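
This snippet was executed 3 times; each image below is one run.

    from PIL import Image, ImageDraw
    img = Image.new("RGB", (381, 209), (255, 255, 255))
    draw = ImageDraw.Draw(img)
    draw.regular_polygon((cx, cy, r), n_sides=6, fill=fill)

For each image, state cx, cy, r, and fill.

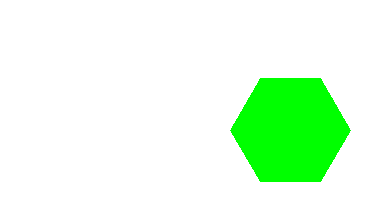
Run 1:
cx = 290
cy = 130
r = 60
fill = 'lime'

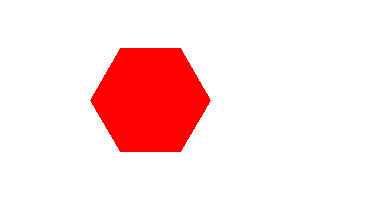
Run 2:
cx = 150; cy = 100; r = 60; fill = 'red'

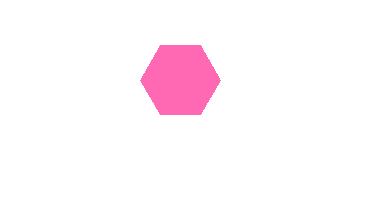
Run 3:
cx = 180; cy = 80; r = 40; fill = 'hotpink'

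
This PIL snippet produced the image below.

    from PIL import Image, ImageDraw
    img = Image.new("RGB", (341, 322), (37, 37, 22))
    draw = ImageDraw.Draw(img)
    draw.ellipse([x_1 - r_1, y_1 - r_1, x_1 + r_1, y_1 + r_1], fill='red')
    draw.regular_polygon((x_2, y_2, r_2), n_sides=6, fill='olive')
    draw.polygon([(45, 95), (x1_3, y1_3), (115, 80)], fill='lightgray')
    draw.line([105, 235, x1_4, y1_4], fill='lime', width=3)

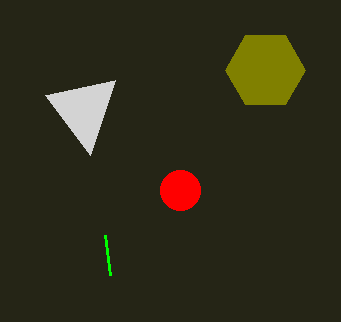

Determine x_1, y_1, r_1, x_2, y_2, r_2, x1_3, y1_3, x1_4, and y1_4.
x_1 = 180, y_1 = 190, r_1 = 20, x_2 = 265, y_2 = 70, r_2 = 40, x1_3 = 90, y1_3 = 155, x1_4 = 110, y1_4 = 275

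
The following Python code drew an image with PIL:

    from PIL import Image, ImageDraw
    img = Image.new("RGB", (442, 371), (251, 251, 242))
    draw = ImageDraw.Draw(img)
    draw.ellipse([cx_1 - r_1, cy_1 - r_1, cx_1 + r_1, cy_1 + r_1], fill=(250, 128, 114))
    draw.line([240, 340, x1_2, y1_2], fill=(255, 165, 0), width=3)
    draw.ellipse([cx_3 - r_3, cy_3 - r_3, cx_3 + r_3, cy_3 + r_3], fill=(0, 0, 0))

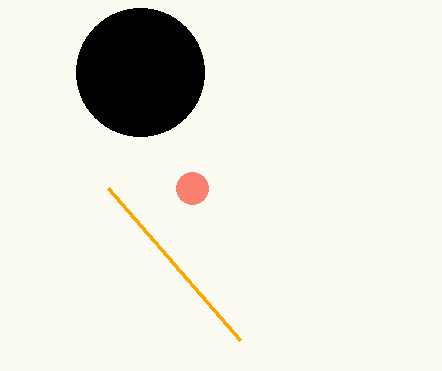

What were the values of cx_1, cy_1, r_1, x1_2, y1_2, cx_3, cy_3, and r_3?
cx_1 = 192
cy_1 = 188
r_1 = 16
x1_2 = 108
y1_2 = 188
cx_3 = 140
cy_3 = 72
r_3 = 64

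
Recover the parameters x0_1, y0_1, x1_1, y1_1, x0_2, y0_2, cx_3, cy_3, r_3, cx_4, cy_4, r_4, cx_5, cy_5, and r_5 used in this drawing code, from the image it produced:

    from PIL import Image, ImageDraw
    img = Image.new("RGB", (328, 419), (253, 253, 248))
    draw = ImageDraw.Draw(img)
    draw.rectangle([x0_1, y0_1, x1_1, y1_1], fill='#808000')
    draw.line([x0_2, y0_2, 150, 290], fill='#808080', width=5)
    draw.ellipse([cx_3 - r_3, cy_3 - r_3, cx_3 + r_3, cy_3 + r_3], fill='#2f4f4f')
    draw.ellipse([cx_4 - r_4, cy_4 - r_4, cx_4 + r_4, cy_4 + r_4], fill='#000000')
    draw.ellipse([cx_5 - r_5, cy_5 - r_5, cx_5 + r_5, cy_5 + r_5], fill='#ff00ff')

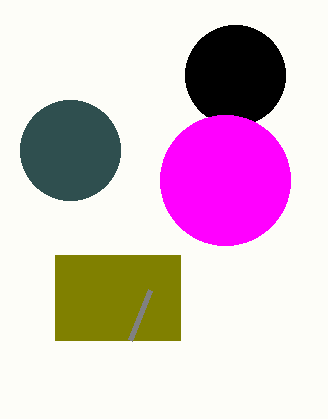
x0_1 = 55, y0_1 = 255, x1_1 = 180, y1_1 = 340, x0_2 = 130, y0_2 = 340, cx_3 = 70, cy_3 = 150, r_3 = 50, cx_4 = 235, cy_4 = 75, r_4 = 50, cx_5 = 225, cy_5 = 180, r_5 = 65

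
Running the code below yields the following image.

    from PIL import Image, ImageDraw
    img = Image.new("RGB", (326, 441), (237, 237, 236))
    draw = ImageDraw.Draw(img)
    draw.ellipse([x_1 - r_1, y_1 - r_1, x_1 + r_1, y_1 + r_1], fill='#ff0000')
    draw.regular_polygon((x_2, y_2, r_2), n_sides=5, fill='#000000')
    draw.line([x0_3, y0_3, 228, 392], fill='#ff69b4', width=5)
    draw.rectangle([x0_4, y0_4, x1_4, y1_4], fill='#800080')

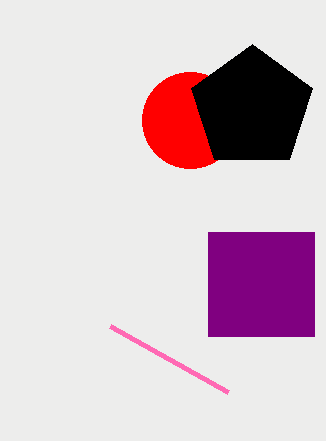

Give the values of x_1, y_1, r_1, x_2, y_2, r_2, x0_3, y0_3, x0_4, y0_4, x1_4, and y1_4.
x_1 = 190; y_1 = 120; r_1 = 48; x_2 = 252; y_2 = 108; r_2 = 64; x0_3 = 110; y0_3 = 326; x0_4 = 208; y0_4 = 232; x1_4 = 314; y1_4 = 336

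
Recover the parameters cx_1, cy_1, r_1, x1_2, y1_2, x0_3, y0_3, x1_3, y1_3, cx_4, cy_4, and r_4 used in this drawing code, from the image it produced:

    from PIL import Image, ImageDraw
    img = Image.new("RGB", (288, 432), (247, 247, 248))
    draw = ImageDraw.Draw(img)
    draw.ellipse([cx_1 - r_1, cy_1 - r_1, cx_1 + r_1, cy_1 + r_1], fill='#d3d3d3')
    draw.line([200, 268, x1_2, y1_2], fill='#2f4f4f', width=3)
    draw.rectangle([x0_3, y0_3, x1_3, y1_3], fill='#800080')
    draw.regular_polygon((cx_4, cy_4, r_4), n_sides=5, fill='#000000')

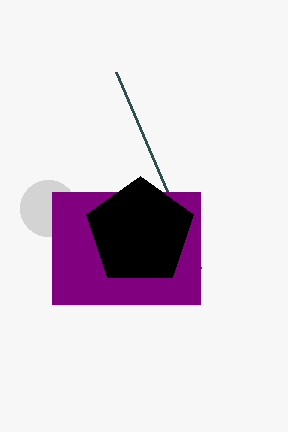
cx_1 = 48
cy_1 = 208
r_1 = 28
x1_2 = 116
y1_2 = 72
x0_3 = 52
y0_3 = 192
x1_3 = 200
y1_3 = 304
cx_4 = 140
cy_4 = 232
r_4 = 56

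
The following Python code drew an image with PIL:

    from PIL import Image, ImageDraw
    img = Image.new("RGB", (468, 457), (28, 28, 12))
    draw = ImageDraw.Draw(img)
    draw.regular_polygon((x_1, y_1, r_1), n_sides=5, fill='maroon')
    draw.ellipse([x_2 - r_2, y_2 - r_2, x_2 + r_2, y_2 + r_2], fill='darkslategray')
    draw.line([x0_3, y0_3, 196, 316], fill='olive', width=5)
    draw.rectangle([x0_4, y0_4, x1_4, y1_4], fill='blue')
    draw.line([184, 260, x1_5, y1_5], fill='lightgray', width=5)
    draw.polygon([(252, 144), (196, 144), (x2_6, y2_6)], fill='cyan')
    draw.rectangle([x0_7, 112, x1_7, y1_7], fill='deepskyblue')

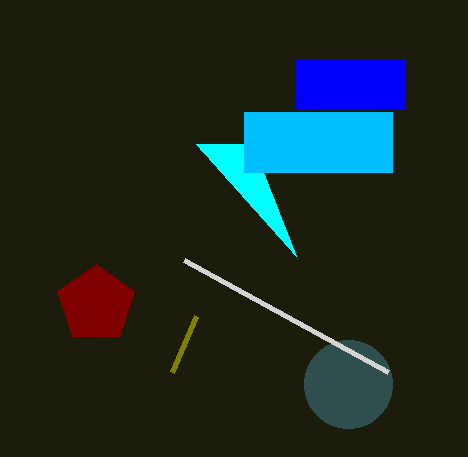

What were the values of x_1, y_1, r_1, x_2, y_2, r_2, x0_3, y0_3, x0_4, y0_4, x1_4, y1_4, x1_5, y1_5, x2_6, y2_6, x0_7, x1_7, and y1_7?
x_1 = 96; y_1 = 304; r_1 = 40; x_2 = 348; y_2 = 384; r_2 = 44; x0_3 = 172; y0_3 = 372; x0_4 = 296; y0_4 = 60; x1_4 = 404; y1_4 = 108; x1_5 = 388; y1_5 = 372; x2_6 = 296; y2_6 = 256; x0_7 = 244; x1_7 = 392; y1_7 = 172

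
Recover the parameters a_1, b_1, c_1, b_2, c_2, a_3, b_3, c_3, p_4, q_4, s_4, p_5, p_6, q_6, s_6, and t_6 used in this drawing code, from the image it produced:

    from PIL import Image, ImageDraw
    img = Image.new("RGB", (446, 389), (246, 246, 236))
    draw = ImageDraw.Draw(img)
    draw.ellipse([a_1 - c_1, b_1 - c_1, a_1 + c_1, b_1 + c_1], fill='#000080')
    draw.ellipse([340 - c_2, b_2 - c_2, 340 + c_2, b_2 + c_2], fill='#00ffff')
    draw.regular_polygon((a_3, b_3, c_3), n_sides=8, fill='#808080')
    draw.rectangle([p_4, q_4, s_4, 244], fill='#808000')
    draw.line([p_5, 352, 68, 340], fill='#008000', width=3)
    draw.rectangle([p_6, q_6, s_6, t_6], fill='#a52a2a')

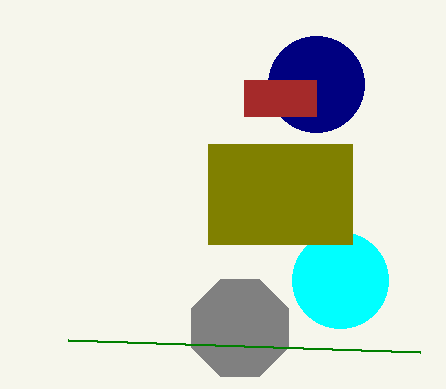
a_1 = 316, b_1 = 84, c_1 = 48, b_2 = 280, c_2 = 48, a_3 = 240, b_3 = 328, c_3 = 52, p_4 = 208, q_4 = 144, s_4 = 352, p_5 = 420, p_6 = 244, q_6 = 80, s_6 = 316, t_6 = 116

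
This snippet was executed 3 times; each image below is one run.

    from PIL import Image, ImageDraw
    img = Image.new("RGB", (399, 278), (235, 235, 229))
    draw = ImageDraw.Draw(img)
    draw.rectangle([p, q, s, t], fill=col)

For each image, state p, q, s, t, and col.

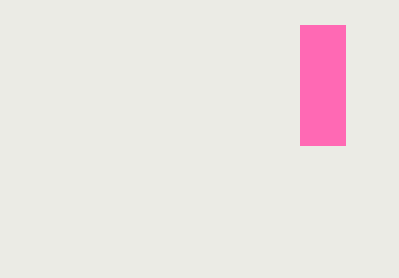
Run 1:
p = 300, q = 25, s = 345, t = 145, col = 'hotpink'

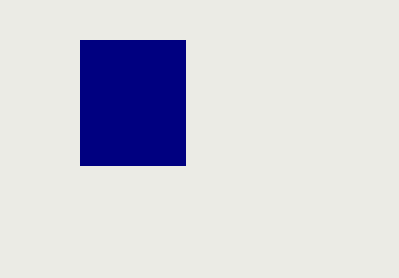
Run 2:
p = 80
q = 40
s = 185
t = 165
col = 'navy'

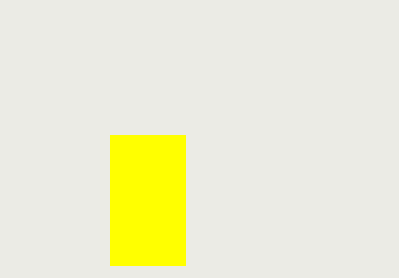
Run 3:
p = 110, q = 135, s = 185, t = 265, col = 'yellow'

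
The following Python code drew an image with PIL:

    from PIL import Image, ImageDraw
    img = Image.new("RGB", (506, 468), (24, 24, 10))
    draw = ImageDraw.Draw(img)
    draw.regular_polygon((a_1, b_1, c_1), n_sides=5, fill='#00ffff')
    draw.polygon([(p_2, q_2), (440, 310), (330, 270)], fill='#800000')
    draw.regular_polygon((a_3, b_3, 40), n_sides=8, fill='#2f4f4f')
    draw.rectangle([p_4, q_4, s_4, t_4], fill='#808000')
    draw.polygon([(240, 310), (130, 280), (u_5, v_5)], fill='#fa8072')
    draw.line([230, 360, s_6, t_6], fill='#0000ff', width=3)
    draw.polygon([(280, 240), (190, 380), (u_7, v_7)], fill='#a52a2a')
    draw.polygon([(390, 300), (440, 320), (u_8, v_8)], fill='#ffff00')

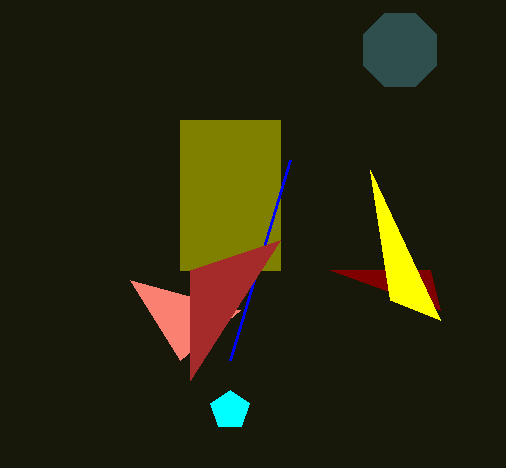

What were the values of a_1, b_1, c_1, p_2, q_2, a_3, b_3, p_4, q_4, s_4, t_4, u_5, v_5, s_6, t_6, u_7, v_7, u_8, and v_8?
a_1 = 230
b_1 = 410
c_1 = 20
p_2 = 430
q_2 = 270
a_3 = 400
b_3 = 50
p_4 = 180
q_4 = 120
s_4 = 280
t_4 = 270
u_5 = 180
v_5 = 360
s_6 = 290
t_6 = 160
u_7 = 190
v_7 = 270
u_8 = 370
v_8 = 170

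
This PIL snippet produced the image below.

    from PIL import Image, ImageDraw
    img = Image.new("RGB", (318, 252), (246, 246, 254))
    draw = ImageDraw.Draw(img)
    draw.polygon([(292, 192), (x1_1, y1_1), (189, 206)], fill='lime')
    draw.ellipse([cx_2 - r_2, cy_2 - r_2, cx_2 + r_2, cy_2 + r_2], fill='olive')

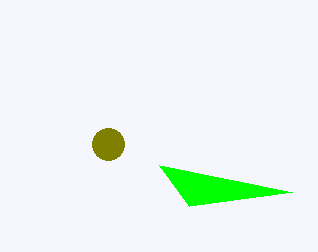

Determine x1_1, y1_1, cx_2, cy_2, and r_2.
x1_1 = 159
y1_1 = 165
cx_2 = 108
cy_2 = 144
r_2 = 16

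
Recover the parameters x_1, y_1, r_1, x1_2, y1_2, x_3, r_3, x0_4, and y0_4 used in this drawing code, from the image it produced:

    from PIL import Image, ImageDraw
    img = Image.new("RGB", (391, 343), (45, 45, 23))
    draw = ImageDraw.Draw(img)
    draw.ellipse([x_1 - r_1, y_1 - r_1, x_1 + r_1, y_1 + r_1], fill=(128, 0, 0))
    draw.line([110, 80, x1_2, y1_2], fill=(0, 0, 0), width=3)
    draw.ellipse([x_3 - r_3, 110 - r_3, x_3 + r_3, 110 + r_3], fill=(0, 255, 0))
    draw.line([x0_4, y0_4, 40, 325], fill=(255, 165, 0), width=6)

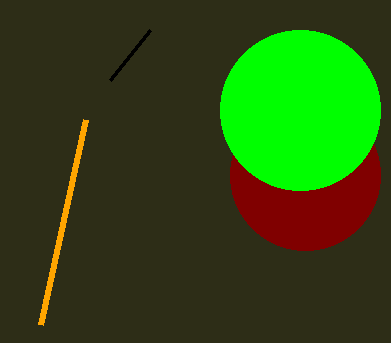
x_1 = 305, y_1 = 175, r_1 = 75, x1_2 = 150, y1_2 = 30, x_3 = 300, r_3 = 80, x0_4 = 85, y0_4 = 120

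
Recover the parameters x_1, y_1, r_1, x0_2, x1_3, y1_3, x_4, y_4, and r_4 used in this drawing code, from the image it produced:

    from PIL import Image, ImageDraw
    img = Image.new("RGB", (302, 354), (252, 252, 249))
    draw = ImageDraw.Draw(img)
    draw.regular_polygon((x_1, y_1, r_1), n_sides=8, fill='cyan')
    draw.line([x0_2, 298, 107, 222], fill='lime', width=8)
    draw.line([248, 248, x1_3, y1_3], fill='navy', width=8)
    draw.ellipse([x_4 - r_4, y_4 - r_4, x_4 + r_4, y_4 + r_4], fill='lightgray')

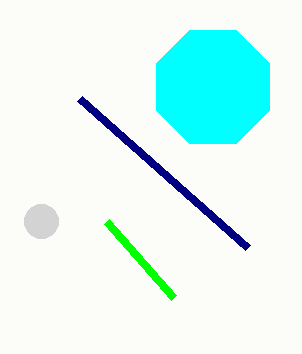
x_1 = 213
y_1 = 87
r_1 = 61
x0_2 = 174
x1_3 = 80
y1_3 = 99
x_4 = 41
y_4 = 221
r_4 = 17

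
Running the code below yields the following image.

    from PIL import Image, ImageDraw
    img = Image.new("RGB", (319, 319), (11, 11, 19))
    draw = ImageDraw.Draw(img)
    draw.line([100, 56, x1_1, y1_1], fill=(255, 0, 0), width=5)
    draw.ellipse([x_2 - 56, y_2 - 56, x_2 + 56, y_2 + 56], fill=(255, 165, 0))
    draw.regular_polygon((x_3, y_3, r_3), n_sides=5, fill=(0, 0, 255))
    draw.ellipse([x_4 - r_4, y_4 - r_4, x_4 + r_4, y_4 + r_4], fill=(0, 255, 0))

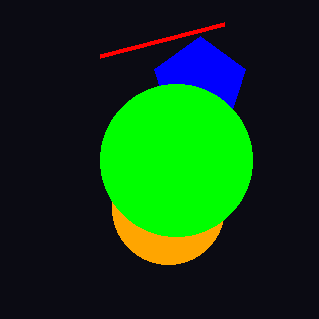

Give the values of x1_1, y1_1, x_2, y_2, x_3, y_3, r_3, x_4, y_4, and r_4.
x1_1 = 224, y1_1 = 24, x_2 = 168, y_2 = 208, x_3 = 200, y_3 = 84, r_3 = 48, x_4 = 176, y_4 = 160, r_4 = 76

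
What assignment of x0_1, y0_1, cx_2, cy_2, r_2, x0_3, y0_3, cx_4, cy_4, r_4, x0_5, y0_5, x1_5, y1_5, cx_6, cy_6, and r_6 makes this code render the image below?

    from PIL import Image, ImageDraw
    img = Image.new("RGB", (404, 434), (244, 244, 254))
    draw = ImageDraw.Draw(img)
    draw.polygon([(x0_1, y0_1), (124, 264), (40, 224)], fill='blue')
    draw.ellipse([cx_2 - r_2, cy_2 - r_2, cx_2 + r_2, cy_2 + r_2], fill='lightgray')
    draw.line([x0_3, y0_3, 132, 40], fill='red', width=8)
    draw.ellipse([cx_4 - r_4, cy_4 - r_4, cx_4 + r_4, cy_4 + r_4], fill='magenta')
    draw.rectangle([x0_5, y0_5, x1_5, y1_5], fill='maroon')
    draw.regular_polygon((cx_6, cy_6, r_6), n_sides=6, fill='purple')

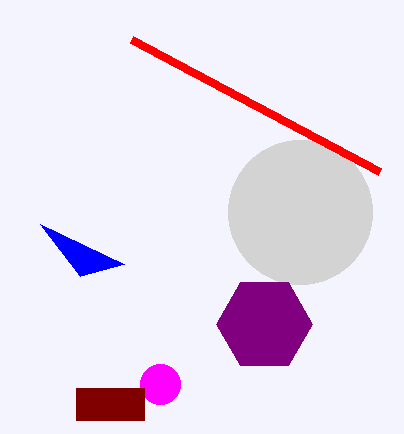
x0_1 = 80, y0_1 = 276, cx_2 = 300, cy_2 = 212, r_2 = 72, x0_3 = 380, y0_3 = 172, cx_4 = 160, cy_4 = 384, r_4 = 20, x0_5 = 76, y0_5 = 388, x1_5 = 144, y1_5 = 420, cx_6 = 264, cy_6 = 324, r_6 = 48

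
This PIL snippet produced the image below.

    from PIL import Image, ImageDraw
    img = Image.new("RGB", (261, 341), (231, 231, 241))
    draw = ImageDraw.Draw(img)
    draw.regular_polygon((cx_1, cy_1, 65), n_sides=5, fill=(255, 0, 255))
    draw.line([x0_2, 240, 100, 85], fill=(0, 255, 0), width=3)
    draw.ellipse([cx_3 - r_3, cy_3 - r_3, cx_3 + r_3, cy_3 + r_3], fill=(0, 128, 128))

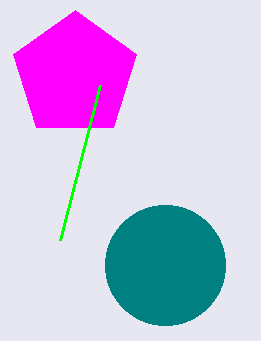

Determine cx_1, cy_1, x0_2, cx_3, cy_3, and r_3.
cx_1 = 75
cy_1 = 75
x0_2 = 60
cx_3 = 165
cy_3 = 265
r_3 = 60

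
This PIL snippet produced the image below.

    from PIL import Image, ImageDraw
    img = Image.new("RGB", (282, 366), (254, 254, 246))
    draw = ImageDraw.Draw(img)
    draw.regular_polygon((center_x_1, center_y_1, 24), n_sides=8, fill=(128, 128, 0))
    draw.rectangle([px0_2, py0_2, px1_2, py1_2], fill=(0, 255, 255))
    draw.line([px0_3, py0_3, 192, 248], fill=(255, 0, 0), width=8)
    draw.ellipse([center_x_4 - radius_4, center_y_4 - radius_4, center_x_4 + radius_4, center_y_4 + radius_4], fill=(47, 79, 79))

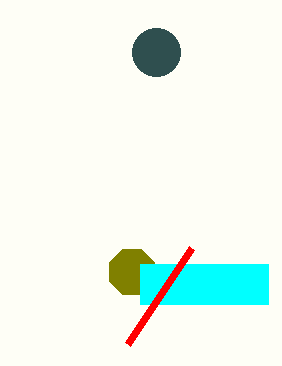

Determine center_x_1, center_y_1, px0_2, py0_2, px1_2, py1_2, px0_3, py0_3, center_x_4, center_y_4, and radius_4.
center_x_1 = 132, center_y_1 = 272, px0_2 = 140, py0_2 = 264, px1_2 = 268, py1_2 = 304, px0_3 = 128, py0_3 = 344, center_x_4 = 156, center_y_4 = 52, radius_4 = 24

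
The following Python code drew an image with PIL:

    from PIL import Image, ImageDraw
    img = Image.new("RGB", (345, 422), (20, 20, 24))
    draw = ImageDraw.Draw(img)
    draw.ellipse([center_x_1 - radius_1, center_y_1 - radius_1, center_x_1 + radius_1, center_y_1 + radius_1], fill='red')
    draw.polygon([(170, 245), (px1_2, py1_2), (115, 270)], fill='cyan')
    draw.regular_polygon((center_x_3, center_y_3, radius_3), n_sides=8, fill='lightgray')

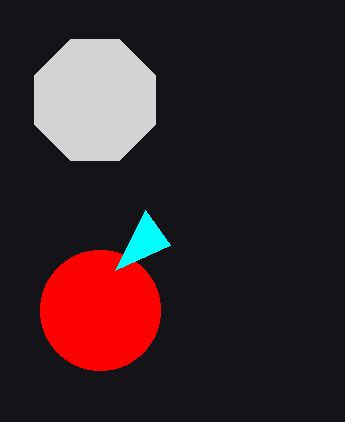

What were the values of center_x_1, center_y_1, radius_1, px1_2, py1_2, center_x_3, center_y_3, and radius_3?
center_x_1 = 100, center_y_1 = 310, radius_1 = 60, px1_2 = 145, py1_2 = 210, center_x_3 = 95, center_y_3 = 100, radius_3 = 65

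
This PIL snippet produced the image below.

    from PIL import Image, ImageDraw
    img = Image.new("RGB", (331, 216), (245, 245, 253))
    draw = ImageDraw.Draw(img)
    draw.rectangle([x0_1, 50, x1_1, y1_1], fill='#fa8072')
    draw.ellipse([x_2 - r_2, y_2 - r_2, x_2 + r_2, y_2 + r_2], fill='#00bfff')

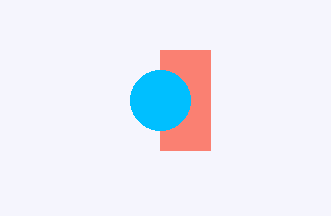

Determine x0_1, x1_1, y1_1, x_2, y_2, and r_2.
x0_1 = 160; x1_1 = 210; y1_1 = 150; x_2 = 160; y_2 = 100; r_2 = 30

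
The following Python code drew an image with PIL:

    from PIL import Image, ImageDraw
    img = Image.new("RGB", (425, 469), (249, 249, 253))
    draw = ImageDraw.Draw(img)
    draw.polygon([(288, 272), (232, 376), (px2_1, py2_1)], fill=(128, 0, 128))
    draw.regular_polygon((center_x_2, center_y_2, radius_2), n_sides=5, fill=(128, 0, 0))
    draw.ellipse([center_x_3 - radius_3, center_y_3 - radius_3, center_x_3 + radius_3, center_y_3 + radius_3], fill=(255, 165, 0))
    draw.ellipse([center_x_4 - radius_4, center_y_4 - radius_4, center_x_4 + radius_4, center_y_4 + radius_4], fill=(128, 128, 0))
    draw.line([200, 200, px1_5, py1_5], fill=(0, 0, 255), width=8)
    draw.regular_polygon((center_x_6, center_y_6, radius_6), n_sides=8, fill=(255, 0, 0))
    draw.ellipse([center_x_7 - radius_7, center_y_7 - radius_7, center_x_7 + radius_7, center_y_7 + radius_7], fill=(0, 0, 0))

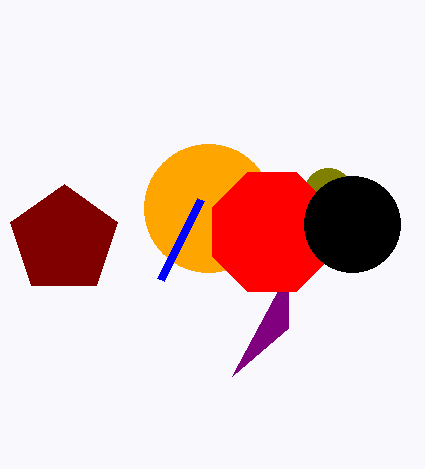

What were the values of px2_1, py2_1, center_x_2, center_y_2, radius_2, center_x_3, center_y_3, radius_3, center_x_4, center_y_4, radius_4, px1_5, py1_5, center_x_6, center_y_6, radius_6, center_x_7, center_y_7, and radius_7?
px2_1 = 288; py2_1 = 328; center_x_2 = 64; center_y_2 = 240; radius_2 = 56; center_x_3 = 208; center_y_3 = 208; radius_3 = 64; center_x_4 = 328; center_y_4 = 192; radius_4 = 24; px1_5 = 160; py1_5 = 280; center_x_6 = 272; center_y_6 = 232; radius_6 = 64; center_x_7 = 352; center_y_7 = 224; radius_7 = 48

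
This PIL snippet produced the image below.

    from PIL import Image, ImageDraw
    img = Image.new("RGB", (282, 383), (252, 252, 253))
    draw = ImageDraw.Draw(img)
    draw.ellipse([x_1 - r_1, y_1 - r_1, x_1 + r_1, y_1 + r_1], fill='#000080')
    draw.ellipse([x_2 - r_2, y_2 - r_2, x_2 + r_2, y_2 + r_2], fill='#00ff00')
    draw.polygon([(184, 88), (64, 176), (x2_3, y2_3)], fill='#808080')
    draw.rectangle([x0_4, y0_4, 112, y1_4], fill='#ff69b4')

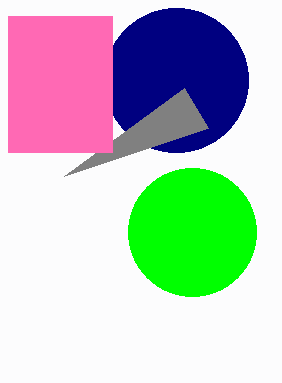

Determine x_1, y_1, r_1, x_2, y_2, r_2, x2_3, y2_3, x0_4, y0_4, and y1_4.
x_1 = 176; y_1 = 80; r_1 = 72; x_2 = 192; y_2 = 232; r_2 = 64; x2_3 = 208; y2_3 = 128; x0_4 = 8; y0_4 = 16; y1_4 = 152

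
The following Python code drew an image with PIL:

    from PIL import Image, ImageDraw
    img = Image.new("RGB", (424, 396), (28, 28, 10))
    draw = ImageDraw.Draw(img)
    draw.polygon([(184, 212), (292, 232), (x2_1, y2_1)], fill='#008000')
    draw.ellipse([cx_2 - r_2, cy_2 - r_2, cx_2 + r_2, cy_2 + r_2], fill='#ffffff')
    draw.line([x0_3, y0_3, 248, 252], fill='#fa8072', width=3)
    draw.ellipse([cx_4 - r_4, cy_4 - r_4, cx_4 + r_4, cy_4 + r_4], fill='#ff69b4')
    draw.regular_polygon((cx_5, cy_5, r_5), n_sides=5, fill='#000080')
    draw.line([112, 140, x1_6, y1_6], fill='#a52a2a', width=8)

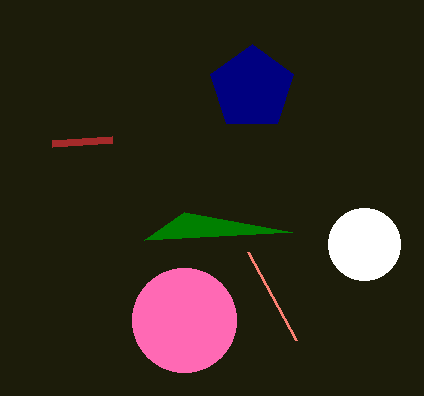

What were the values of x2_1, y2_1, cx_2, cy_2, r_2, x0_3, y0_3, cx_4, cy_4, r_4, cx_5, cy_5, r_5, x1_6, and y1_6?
x2_1 = 144
y2_1 = 240
cx_2 = 364
cy_2 = 244
r_2 = 36
x0_3 = 296
y0_3 = 340
cx_4 = 184
cy_4 = 320
r_4 = 52
cx_5 = 252
cy_5 = 88
r_5 = 44
x1_6 = 52
y1_6 = 144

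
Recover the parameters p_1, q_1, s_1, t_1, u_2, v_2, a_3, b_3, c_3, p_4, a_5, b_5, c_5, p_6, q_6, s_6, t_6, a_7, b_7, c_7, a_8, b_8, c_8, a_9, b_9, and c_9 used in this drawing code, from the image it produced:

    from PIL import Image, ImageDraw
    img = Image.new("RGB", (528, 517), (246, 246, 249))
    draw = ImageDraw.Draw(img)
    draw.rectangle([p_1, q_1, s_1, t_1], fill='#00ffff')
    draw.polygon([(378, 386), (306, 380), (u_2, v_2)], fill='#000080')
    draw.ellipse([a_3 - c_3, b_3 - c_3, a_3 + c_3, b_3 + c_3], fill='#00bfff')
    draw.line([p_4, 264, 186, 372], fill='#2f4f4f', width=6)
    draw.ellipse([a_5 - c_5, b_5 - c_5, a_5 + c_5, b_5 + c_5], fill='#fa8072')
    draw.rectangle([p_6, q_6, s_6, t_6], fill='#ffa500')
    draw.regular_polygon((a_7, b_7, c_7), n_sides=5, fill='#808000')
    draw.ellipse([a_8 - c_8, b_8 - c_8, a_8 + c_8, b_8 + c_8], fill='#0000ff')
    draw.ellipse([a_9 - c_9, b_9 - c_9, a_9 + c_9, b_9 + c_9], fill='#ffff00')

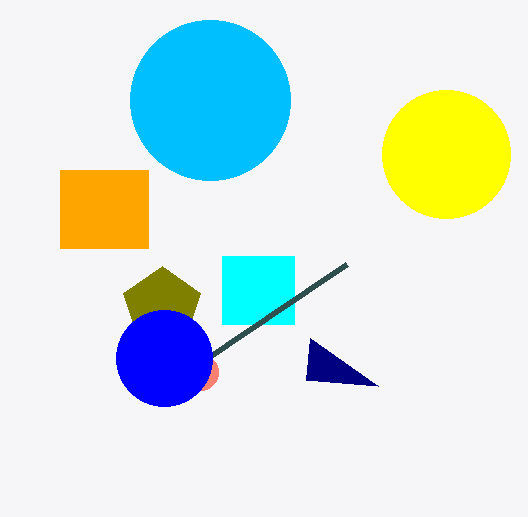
p_1 = 222, q_1 = 256, s_1 = 294, t_1 = 324, u_2 = 310, v_2 = 338, a_3 = 210, b_3 = 100, c_3 = 80, p_4 = 346, a_5 = 200, b_5 = 372, c_5 = 18, p_6 = 60, q_6 = 170, s_6 = 148, t_6 = 248, a_7 = 162, b_7 = 306, c_7 = 40, a_8 = 164, b_8 = 358, c_8 = 48, a_9 = 446, b_9 = 154, c_9 = 64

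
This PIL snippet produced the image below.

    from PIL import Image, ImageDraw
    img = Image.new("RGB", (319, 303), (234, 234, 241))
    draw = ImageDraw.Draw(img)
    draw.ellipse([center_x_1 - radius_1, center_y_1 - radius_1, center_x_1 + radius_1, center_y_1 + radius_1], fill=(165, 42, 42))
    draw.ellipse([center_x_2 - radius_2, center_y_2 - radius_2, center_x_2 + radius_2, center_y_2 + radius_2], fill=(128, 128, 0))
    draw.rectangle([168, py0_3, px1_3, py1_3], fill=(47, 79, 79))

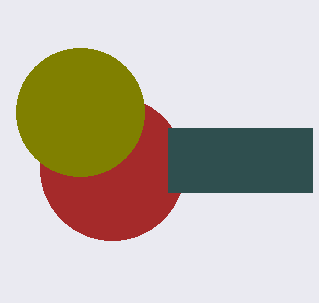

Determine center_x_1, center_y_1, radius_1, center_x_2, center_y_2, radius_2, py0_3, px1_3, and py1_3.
center_x_1 = 112
center_y_1 = 168
radius_1 = 72
center_x_2 = 80
center_y_2 = 112
radius_2 = 64
py0_3 = 128
px1_3 = 312
py1_3 = 192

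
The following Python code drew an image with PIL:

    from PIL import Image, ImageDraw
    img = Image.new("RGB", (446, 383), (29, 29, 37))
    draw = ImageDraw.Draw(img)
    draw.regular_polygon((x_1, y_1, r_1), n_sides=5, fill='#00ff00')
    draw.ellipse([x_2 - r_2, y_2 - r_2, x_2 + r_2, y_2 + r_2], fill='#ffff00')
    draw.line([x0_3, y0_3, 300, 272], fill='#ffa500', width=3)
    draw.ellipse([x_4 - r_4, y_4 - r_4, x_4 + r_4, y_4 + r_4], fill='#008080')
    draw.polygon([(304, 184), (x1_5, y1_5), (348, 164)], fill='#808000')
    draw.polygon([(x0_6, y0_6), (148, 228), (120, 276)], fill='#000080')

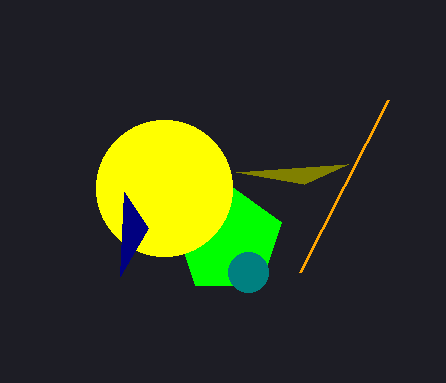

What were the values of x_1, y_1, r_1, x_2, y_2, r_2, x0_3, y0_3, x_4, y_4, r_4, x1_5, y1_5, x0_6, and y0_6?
x_1 = 228
y_1 = 240
r_1 = 56
x_2 = 164
y_2 = 188
r_2 = 68
x0_3 = 388
y0_3 = 100
x_4 = 248
y_4 = 272
r_4 = 20
x1_5 = 236
y1_5 = 172
x0_6 = 124
y0_6 = 192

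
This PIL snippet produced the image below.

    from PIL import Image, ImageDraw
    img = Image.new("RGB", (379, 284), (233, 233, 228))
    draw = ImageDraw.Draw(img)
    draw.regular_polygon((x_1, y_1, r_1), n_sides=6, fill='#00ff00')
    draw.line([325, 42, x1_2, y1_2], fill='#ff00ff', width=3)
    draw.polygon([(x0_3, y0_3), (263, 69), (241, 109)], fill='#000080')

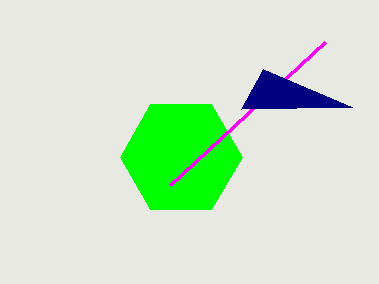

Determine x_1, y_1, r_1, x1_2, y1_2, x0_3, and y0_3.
x_1 = 181
y_1 = 157
r_1 = 61
x1_2 = 170
y1_2 = 185
x0_3 = 352
y0_3 = 107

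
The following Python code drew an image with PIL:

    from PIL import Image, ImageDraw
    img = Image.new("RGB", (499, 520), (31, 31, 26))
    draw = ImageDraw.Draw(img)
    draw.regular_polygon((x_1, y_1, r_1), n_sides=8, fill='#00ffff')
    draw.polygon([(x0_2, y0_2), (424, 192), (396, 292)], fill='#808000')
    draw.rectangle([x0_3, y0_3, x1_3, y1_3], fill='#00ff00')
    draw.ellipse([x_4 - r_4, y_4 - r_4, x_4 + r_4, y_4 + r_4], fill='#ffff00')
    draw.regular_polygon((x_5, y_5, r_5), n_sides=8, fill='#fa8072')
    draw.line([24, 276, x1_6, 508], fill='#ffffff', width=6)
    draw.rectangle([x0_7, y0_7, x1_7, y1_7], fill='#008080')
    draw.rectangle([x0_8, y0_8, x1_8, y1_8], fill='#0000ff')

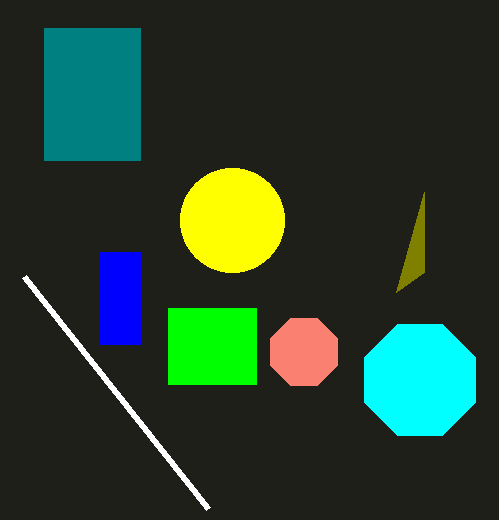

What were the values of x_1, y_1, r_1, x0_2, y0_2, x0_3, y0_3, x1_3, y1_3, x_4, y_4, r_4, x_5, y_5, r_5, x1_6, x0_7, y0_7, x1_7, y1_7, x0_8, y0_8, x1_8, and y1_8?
x_1 = 420
y_1 = 380
r_1 = 60
x0_2 = 424
y0_2 = 272
x0_3 = 168
y0_3 = 308
x1_3 = 256
y1_3 = 384
x_4 = 232
y_4 = 220
r_4 = 52
x_5 = 304
y_5 = 352
r_5 = 36
x1_6 = 208
x0_7 = 44
y0_7 = 28
x1_7 = 140
y1_7 = 160
x0_8 = 100
y0_8 = 252
x1_8 = 140
y1_8 = 344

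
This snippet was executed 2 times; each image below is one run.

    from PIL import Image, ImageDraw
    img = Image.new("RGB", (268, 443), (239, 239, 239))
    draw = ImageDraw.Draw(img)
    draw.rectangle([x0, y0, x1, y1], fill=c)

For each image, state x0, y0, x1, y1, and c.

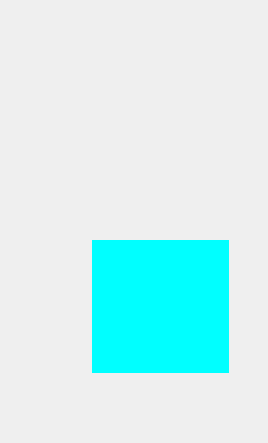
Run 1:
x0 = 92, y0 = 240, x1 = 228, y1 = 372, c = 'cyan'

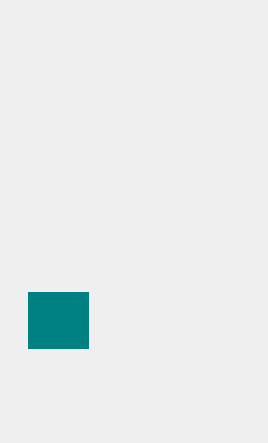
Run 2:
x0 = 28
y0 = 292
x1 = 88
y1 = 348
c = 'teal'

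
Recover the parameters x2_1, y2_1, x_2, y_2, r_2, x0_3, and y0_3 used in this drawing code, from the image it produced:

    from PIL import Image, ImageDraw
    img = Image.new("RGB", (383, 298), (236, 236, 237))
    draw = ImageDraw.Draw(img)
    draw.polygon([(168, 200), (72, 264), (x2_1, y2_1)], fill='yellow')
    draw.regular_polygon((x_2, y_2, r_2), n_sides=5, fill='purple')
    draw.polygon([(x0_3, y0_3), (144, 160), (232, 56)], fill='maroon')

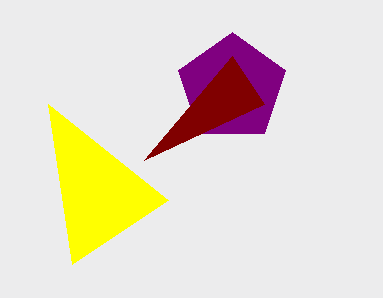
x2_1 = 48, y2_1 = 104, x_2 = 232, y_2 = 88, r_2 = 56, x0_3 = 264, y0_3 = 104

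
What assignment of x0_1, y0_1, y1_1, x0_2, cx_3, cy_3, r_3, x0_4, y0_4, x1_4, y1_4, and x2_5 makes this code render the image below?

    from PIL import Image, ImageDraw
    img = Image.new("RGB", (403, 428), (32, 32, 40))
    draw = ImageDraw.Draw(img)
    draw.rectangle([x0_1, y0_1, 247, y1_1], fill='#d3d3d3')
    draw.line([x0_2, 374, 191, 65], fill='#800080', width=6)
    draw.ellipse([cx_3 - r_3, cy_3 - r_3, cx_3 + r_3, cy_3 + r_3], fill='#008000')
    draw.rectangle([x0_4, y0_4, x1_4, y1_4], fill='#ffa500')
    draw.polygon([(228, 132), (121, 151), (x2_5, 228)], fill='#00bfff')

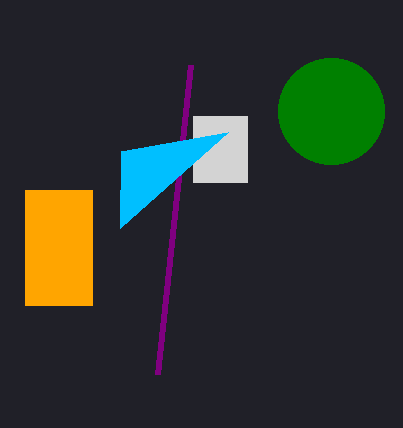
x0_1 = 193, y0_1 = 116, y1_1 = 182, x0_2 = 158, cx_3 = 331, cy_3 = 111, r_3 = 53, x0_4 = 25, y0_4 = 190, x1_4 = 92, y1_4 = 305, x2_5 = 120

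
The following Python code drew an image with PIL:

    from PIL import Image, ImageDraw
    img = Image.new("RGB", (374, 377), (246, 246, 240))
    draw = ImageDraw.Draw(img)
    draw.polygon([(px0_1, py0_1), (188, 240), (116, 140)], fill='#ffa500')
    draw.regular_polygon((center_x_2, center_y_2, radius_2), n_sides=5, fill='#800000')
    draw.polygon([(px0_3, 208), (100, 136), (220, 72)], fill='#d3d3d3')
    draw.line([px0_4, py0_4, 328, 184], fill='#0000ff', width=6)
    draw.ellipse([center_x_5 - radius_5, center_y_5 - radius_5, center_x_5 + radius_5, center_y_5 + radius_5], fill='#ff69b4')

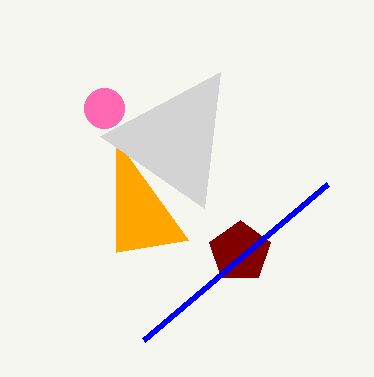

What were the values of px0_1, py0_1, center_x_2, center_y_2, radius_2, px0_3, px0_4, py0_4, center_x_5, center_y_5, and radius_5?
px0_1 = 116, py0_1 = 252, center_x_2 = 240, center_y_2 = 252, radius_2 = 32, px0_3 = 204, px0_4 = 144, py0_4 = 340, center_x_5 = 104, center_y_5 = 108, radius_5 = 20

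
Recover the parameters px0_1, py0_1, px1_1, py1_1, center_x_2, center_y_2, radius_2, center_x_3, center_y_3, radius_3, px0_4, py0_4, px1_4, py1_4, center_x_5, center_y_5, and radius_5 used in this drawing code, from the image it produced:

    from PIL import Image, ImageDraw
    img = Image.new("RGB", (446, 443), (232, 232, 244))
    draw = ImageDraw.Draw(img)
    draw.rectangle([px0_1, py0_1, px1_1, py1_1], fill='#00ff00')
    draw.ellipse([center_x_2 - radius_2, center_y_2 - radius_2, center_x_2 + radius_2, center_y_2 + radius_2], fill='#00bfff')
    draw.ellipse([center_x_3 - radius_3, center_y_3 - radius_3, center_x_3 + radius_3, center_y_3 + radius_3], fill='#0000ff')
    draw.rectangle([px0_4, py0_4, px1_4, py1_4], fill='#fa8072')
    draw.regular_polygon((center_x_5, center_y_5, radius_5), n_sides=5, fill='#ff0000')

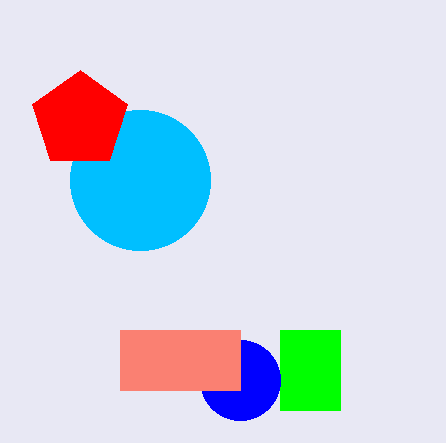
px0_1 = 280; py0_1 = 330; px1_1 = 340; py1_1 = 410; center_x_2 = 140; center_y_2 = 180; radius_2 = 70; center_x_3 = 240; center_y_3 = 380; radius_3 = 40; px0_4 = 120; py0_4 = 330; px1_4 = 240; py1_4 = 390; center_x_5 = 80; center_y_5 = 120; radius_5 = 50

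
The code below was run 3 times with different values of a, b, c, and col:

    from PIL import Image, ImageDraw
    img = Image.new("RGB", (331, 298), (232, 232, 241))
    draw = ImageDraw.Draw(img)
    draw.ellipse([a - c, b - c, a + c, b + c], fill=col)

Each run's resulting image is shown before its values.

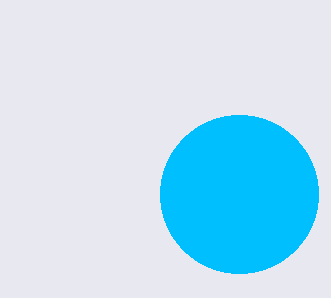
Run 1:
a = 239, b = 194, c = 79, col = 'deepskyblue'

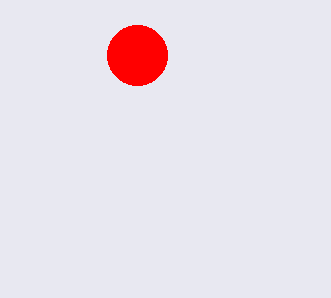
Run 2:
a = 137
b = 55
c = 30
col = 'red'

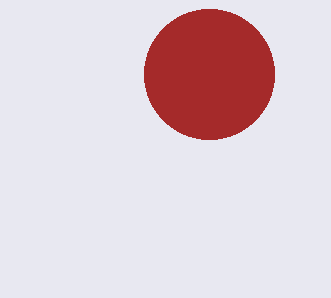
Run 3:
a = 209, b = 74, c = 65, col = 'brown'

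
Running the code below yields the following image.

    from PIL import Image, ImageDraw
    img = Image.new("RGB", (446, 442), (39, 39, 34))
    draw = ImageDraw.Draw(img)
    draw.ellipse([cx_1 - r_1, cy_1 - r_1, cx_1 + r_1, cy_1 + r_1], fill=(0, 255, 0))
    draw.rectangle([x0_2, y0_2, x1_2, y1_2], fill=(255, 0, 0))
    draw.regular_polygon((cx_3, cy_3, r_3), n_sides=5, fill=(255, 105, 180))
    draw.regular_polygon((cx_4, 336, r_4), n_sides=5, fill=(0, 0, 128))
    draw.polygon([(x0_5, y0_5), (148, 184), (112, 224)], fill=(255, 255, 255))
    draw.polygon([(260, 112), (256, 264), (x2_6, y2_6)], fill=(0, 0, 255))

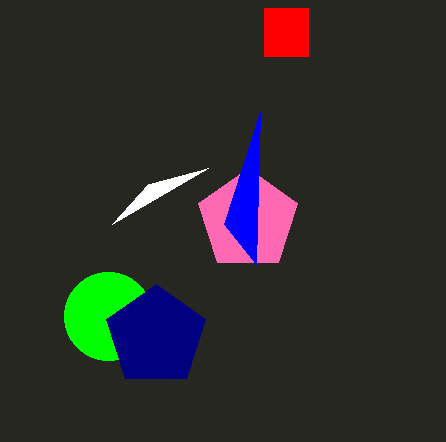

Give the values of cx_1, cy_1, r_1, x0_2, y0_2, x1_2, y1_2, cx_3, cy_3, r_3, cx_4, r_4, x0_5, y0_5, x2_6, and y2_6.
cx_1 = 108, cy_1 = 316, r_1 = 44, x0_2 = 264, y0_2 = 8, x1_2 = 308, y1_2 = 56, cx_3 = 248, cy_3 = 220, r_3 = 52, cx_4 = 156, r_4 = 52, x0_5 = 208, y0_5 = 168, x2_6 = 224, y2_6 = 224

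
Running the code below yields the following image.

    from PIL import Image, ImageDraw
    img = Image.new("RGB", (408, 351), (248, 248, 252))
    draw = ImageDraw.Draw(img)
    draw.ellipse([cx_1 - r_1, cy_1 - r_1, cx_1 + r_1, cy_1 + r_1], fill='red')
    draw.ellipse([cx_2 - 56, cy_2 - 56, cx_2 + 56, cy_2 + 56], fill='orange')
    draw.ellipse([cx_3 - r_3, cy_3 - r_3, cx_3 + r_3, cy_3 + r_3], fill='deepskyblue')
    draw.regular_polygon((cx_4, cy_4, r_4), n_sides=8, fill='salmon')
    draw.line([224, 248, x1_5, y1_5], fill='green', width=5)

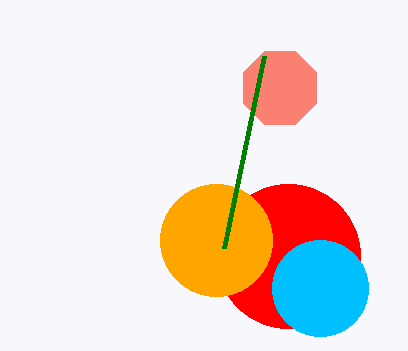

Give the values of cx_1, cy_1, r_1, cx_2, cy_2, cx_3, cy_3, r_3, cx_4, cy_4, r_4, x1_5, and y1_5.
cx_1 = 288
cy_1 = 256
r_1 = 72
cx_2 = 216
cy_2 = 240
cx_3 = 320
cy_3 = 288
r_3 = 48
cx_4 = 280
cy_4 = 88
r_4 = 40
x1_5 = 264
y1_5 = 56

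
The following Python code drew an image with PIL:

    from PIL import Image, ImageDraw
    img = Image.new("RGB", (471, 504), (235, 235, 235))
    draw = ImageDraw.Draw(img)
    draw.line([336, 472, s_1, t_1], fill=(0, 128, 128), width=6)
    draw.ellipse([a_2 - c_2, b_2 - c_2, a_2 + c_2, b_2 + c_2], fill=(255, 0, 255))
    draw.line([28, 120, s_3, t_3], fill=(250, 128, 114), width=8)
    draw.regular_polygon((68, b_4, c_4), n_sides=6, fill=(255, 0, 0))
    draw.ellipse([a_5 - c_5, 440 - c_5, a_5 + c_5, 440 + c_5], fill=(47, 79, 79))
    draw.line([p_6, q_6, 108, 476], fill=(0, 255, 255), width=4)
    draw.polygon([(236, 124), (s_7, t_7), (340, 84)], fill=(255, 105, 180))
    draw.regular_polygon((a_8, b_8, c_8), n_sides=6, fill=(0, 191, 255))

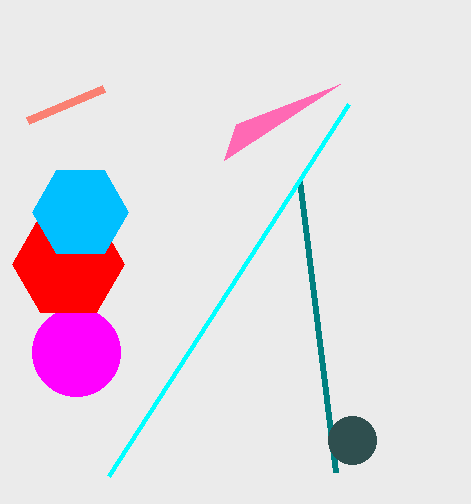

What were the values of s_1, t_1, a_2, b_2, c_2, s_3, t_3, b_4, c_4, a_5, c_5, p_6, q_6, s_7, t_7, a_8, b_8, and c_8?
s_1 = 300
t_1 = 180
a_2 = 76
b_2 = 352
c_2 = 44
s_3 = 104
t_3 = 88
b_4 = 264
c_4 = 56
a_5 = 352
c_5 = 24
p_6 = 348
q_6 = 104
s_7 = 224
t_7 = 160
a_8 = 80
b_8 = 212
c_8 = 48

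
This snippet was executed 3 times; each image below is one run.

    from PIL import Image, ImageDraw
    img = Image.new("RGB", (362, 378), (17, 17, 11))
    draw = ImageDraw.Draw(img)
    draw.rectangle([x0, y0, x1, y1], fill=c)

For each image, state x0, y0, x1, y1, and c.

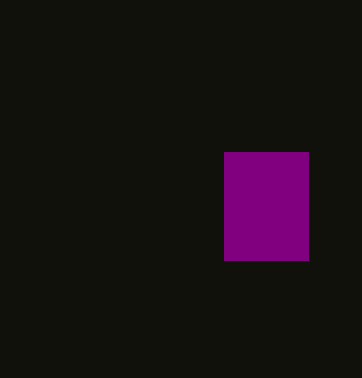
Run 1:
x0 = 224, y0 = 152, x1 = 308, y1 = 260, c = 'purple'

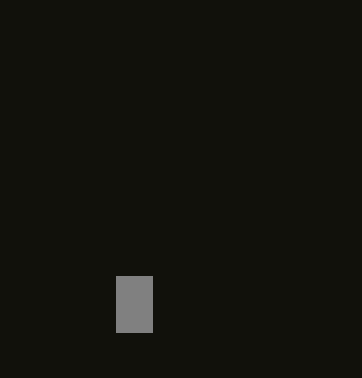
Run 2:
x0 = 116
y0 = 276
x1 = 152
y1 = 332
c = 'gray'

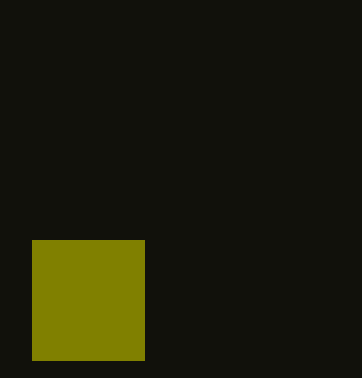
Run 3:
x0 = 32; y0 = 240; x1 = 144; y1 = 360; c = 'olive'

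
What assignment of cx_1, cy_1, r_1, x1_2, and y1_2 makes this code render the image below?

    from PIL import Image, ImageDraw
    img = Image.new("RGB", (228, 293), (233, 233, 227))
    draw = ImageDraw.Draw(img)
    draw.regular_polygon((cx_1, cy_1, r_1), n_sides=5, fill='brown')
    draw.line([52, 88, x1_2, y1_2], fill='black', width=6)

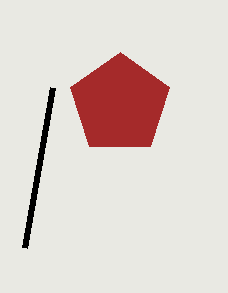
cx_1 = 120; cy_1 = 104; r_1 = 52; x1_2 = 24; y1_2 = 248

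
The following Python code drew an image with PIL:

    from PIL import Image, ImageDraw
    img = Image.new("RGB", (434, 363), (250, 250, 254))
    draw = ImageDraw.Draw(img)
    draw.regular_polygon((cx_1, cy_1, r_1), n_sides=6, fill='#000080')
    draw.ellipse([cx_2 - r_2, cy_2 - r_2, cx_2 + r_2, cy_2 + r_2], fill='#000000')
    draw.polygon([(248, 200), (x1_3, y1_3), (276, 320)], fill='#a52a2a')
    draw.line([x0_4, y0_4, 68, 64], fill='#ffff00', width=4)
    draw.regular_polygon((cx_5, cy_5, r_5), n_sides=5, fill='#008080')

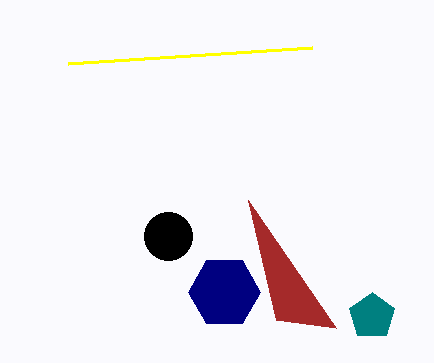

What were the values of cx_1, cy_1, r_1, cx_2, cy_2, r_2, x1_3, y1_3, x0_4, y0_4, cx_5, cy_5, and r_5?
cx_1 = 224; cy_1 = 292; r_1 = 36; cx_2 = 168; cy_2 = 236; r_2 = 24; x1_3 = 336; y1_3 = 328; x0_4 = 312; y0_4 = 48; cx_5 = 372; cy_5 = 316; r_5 = 24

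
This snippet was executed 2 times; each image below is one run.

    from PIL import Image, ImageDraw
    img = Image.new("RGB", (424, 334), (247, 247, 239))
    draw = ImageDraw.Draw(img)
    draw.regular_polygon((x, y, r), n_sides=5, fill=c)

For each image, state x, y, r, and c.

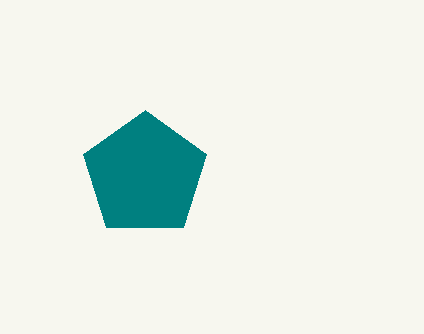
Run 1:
x = 145; y = 175; r = 65; c = 'teal'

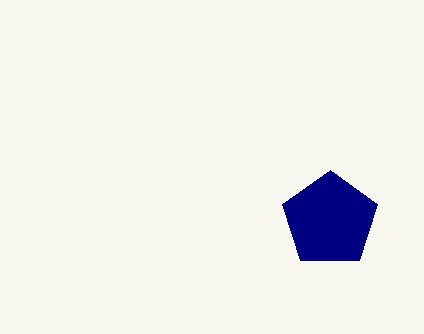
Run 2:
x = 330
y = 220
r = 50
c = 'navy'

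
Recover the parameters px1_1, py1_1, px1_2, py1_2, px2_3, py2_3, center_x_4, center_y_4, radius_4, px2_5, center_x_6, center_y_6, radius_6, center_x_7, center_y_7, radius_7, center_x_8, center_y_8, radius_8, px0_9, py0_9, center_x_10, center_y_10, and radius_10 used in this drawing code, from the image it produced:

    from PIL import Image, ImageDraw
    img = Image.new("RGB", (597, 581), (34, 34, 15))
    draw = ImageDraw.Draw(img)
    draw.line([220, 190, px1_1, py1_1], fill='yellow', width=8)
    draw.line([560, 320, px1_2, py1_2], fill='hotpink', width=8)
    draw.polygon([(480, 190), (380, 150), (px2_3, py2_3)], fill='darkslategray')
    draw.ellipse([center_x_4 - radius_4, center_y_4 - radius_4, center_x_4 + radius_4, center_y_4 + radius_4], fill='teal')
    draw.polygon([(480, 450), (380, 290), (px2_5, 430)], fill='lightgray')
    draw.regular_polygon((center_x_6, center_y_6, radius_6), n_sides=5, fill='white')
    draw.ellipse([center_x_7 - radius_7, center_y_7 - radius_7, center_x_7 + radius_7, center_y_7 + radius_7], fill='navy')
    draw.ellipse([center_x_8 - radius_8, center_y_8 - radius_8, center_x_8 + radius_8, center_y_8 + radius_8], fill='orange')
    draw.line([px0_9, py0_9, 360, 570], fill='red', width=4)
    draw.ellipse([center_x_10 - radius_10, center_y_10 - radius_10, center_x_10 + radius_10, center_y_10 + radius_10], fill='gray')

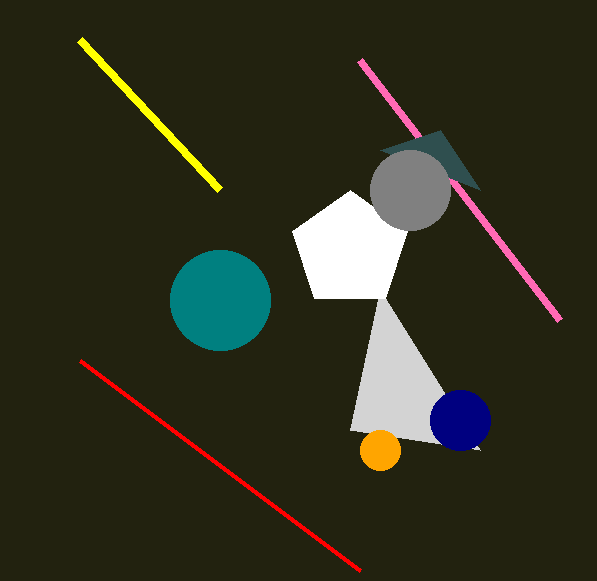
px1_1 = 80, py1_1 = 40, px1_2 = 360, py1_2 = 60, px2_3 = 440, py2_3 = 130, center_x_4 = 220, center_y_4 = 300, radius_4 = 50, px2_5 = 350, center_x_6 = 350, center_y_6 = 250, radius_6 = 60, center_x_7 = 460, center_y_7 = 420, radius_7 = 30, center_x_8 = 380, center_y_8 = 450, radius_8 = 20, px0_9 = 80, py0_9 = 360, center_x_10 = 410, center_y_10 = 190, radius_10 = 40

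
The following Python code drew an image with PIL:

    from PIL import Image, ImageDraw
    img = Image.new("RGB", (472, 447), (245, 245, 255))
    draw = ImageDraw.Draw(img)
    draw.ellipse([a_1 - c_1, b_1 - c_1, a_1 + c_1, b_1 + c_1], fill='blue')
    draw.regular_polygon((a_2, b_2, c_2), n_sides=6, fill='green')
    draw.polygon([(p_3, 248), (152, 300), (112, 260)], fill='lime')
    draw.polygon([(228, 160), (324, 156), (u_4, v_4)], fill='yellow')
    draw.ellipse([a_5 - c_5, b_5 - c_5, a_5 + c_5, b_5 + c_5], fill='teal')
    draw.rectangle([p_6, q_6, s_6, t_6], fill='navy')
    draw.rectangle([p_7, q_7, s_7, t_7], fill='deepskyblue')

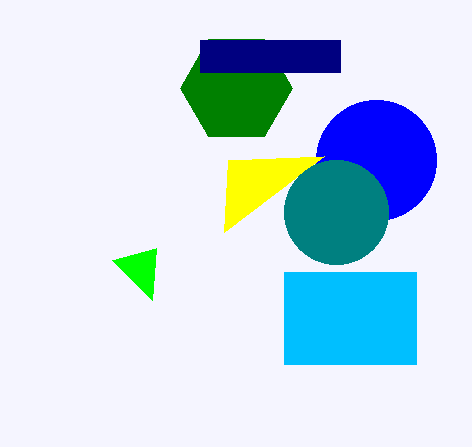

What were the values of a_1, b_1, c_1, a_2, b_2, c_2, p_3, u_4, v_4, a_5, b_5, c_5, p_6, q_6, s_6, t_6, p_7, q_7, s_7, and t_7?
a_1 = 376; b_1 = 160; c_1 = 60; a_2 = 236; b_2 = 88; c_2 = 56; p_3 = 156; u_4 = 224; v_4 = 232; a_5 = 336; b_5 = 212; c_5 = 52; p_6 = 200; q_6 = 40; s_6 = 340; t_6 = 72; p_7 = 284; q_7 = 272; s_7 = 416; t_7 = 364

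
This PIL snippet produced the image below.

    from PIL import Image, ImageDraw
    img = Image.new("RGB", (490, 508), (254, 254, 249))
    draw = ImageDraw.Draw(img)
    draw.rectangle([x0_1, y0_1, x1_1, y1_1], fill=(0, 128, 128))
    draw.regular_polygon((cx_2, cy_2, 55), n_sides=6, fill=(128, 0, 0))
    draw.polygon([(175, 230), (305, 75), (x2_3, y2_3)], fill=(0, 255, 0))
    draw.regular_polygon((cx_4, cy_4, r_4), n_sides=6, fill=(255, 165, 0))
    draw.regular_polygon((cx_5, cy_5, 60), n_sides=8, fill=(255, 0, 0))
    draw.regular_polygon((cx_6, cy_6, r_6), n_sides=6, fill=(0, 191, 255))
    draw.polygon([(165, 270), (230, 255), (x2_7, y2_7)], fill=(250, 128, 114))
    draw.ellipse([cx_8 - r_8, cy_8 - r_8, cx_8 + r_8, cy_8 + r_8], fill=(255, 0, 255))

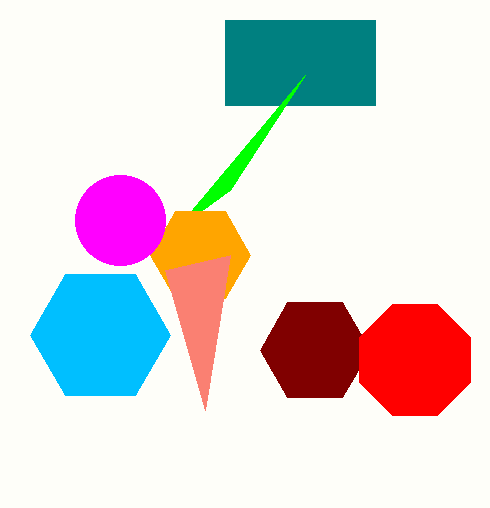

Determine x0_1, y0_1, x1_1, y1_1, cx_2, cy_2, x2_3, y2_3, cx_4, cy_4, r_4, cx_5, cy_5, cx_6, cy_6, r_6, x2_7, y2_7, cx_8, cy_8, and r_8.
x0_1 = 225; y0_1 = 20; x1_1 = 375; y1_1 = 105; cx_2 = 315; cy_2 = 350; x2_3 = 230; y2_3 = 190; cx_4 = 200; cy_4 = 255; r_4 = 50; cx_5 = 415; cy_5 = 360; cx_6 = 100; cy_6 = 335; r_6 = 70; x2_7 = 205; y2_7 = 410; cx_8 = 120; cy_8 = 220; r_8 = 45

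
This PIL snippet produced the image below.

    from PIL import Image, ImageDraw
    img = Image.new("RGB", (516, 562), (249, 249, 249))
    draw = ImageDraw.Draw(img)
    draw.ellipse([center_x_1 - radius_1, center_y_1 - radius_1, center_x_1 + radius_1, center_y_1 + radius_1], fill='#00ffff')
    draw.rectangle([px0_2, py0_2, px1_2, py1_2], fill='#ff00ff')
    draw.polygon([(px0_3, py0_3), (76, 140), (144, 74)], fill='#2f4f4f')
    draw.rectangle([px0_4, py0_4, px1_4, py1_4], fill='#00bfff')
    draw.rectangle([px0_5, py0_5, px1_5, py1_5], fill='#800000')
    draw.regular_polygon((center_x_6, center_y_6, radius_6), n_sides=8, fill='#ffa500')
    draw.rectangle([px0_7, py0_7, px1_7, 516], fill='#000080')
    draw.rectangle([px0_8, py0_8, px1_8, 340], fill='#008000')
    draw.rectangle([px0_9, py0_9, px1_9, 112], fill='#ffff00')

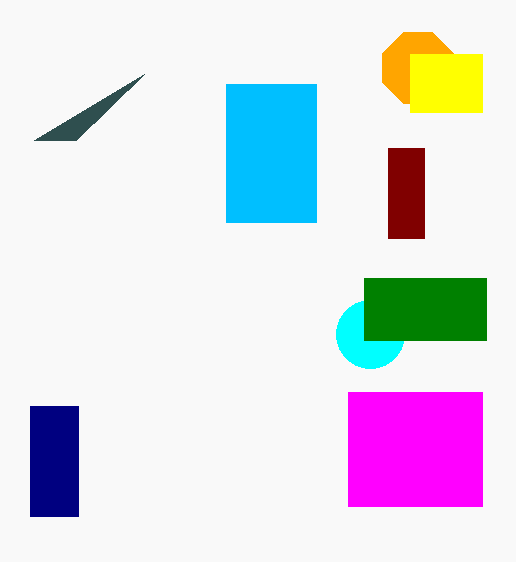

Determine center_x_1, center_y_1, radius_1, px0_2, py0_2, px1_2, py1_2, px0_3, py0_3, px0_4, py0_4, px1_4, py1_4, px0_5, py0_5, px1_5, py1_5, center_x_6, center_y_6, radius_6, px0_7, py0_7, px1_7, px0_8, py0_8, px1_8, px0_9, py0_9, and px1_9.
center_x_1 = 370, center_y_1 = 334, radius_1 = 34, px0_2 = 348, py0_2 = 392, px1_2 = 482, py1_2 = 506, px0_3 = 34, py0_3 = 140, px0_4 = 226, py0_4 = 84, px1_4 = 316, py1_4 = 222, px0_5 = 388, py0_5 = 148, px1_5 = 424, py1_5 = 238, center_x_6 = 418, center_y_6 = 68, radius_6 = 38, px0_7 = 30, py0_7 = 406, px1_7 = 78, px0_8 = 364, py0_8 = 278, px1_8 = 486, px0_9 = 410, py0_9 = 54, px1_9 = 482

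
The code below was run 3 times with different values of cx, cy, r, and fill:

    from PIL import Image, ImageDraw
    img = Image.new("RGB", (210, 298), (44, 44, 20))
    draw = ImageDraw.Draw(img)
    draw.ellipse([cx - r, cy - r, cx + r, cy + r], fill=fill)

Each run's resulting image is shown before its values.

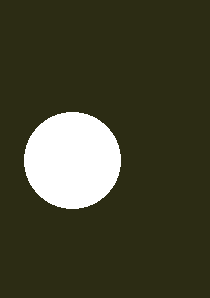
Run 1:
cx = 72, cy = 160, r = 48, fill = 'white'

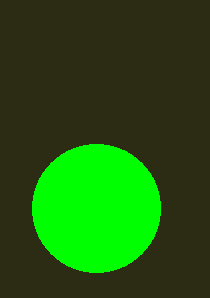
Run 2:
cx = 96, cy = 208, r = 64, fill = 'lime'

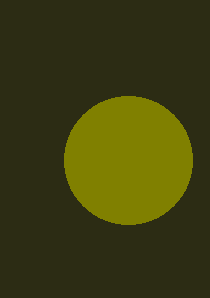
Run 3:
cx = 128, cy = 160, r = 64, fill = 'olive'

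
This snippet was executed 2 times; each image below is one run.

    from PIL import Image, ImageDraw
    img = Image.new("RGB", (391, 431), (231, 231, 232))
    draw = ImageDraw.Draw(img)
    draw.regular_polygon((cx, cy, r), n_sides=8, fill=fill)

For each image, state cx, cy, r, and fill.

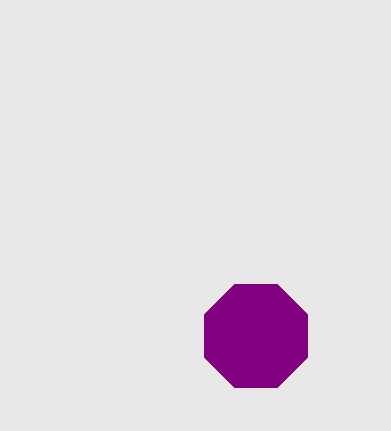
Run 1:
cx = 256
cy = 336
r = 56
fill = 'purple'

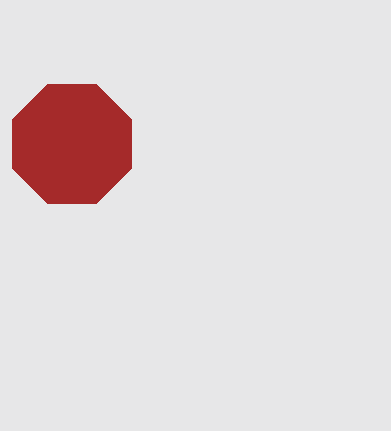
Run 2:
cx = 72, cy = 144, r = 64, fill = 'brown'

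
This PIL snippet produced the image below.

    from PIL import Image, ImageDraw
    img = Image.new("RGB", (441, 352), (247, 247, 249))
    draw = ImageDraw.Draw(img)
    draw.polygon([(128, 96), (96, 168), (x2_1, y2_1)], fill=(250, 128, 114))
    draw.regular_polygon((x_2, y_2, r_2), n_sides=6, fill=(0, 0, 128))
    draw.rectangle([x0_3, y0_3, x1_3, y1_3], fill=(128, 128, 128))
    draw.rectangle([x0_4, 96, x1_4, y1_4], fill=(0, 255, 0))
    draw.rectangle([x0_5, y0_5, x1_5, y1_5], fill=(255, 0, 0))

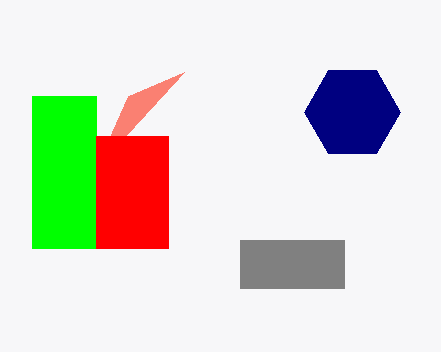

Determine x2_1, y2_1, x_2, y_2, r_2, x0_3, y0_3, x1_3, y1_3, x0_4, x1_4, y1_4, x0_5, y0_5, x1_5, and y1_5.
x2_1 = 184, y2_1 = 72, x_2 = 352, y_2 = 112, r_2 = 48, x0_3 = 240, y0_3 = 240, x1_3 = 344, y1_3 = 288, x0_4 = 32, x1_4 = 96, y1_4 = 248, x0_5 = 96, y0_5 = 136, x1_5 = 168, y1_5 = 248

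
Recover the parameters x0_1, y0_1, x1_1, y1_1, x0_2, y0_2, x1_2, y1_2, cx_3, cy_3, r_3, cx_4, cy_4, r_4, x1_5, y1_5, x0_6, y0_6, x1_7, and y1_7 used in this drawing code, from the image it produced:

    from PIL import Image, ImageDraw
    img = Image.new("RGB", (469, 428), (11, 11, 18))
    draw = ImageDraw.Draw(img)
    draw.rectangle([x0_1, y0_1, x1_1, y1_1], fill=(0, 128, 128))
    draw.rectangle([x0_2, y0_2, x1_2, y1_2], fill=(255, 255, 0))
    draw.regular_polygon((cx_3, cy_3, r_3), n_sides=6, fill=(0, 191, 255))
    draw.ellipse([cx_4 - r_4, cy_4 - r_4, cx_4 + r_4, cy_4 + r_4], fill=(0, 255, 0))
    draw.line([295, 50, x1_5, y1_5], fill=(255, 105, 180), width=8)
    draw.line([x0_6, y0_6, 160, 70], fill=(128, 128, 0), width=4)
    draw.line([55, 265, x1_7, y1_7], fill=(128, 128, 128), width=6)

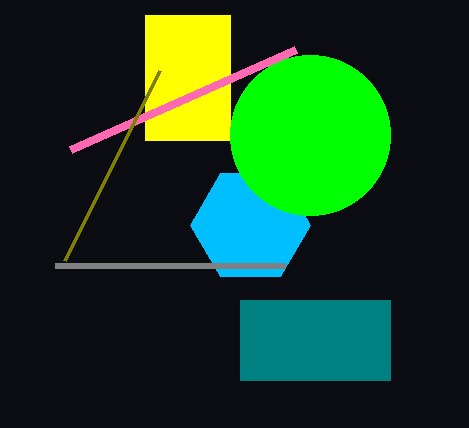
x0_1 = 240
y0_1 = 300
x1_1 = 390
y1_1 = 380
x0_2 = 145
y0_2 = 15
x1_2 = 230
y1_2 = 140
cx_3 = 250
cy_3 = 225
r_3 = 60
cx_4 = 310
cy_4 = 135
r_4 = 80
x1_5 = 70
y1_5 = 150
x0_6 = 65
y0_6 = 260
x1_7 = 285
y1_7 = 265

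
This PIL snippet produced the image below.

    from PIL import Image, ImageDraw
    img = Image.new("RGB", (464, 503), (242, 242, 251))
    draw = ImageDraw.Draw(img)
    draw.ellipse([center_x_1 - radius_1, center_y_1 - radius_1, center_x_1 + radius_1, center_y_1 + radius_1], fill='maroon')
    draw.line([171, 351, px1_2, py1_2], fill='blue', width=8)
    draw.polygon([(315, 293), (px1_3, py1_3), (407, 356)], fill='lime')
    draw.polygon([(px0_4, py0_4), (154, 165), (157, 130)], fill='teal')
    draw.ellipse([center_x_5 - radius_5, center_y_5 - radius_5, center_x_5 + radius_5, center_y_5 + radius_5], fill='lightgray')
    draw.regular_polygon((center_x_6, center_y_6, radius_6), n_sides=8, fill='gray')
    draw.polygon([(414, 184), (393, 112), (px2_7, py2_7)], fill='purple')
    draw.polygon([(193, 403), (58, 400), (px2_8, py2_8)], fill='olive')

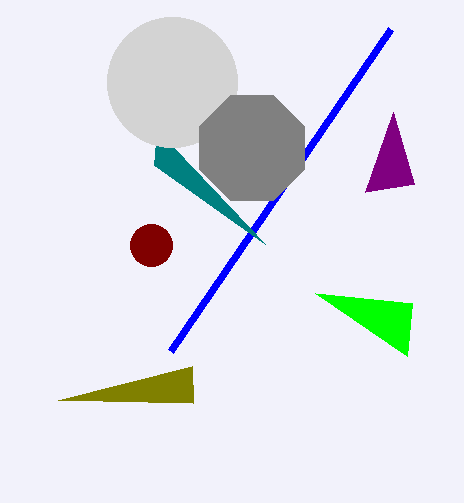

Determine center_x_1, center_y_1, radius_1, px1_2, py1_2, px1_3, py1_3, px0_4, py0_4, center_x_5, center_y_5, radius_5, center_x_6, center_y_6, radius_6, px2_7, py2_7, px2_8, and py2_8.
center_x_1 = 151; center_y_1 = 245; radius_1 = 21; px1_2 = 391; py1_2 = 29; px1_3 = 412; py1_3 = 303; px0_4 = 265; py0_4 = 244; center_x_5 = 172; center_y_5 = 82; radius_5 = 65; center_x_6 = 252; center_y_6 = 148; radius_6 = 57; px2_7 = 365; py2_7 = 192; px2_8 = 192; py2_8 = 366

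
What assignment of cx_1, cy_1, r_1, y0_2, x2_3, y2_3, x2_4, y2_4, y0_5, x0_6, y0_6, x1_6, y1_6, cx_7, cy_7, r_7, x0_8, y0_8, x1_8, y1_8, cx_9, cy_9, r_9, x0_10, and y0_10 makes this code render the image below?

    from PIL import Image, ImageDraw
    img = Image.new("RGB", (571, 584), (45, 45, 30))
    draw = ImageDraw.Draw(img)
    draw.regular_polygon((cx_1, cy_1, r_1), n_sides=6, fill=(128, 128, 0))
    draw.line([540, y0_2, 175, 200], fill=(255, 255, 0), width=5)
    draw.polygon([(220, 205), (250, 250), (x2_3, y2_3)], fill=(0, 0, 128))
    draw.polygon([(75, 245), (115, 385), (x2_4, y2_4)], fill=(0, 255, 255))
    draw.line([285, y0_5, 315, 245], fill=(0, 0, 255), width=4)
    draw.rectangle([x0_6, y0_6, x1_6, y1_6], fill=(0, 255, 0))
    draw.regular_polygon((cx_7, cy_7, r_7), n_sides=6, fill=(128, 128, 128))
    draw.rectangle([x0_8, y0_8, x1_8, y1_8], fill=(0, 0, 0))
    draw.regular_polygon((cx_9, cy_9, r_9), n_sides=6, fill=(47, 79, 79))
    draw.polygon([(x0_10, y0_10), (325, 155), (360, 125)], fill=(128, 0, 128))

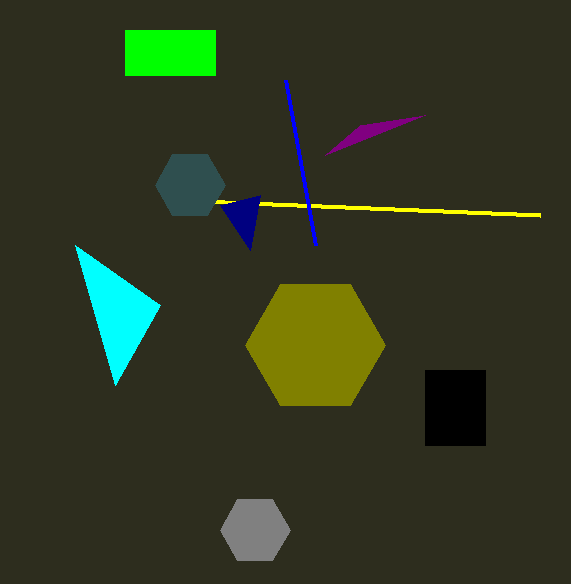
cx_1 = 315; cy_1 = 345; r_1 = 70; y0_2 = 215; x2_3 = 260; y2_3 = 195; x2_4 = 160; y2_4 = 305; y0_5 = 80; x0_6 = 125; y0_6 = 30; x1_6 = 215; y1_6 = 75; cx_7 = 255; cy_7 = 530; r_7 = 35; x0_8 = 425; y0_8 = 370; x1_8 = 485; y1_8 = 445; cx_9 = 190; cy_9 = 185; r_9 = 35; x0_10 = 425; y0_10 = 115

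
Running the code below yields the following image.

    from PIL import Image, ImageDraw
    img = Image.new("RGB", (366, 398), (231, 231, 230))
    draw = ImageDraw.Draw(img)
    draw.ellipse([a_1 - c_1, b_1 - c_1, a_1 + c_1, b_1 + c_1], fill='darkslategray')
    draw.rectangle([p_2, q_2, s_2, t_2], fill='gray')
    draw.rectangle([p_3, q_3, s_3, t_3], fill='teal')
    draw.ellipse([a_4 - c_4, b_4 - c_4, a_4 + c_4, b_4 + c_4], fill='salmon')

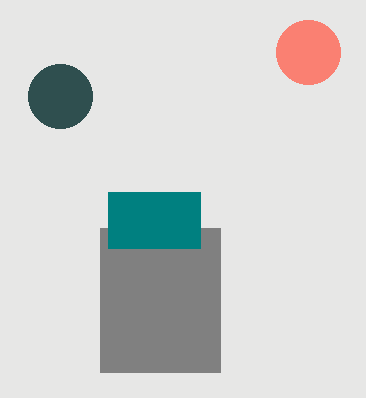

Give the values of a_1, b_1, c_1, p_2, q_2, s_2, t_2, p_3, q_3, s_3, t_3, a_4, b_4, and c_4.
a_1 = 60, b_1 = 96, c_1 = 32, p_2 = 100, q_2 = 228, s_2 = 220, t_2 = 372, p_3 = 108, q_3 = 192, s_3 = 200, t_3 = 248, a_4 = 308, b_4 = 52, c_4 = 32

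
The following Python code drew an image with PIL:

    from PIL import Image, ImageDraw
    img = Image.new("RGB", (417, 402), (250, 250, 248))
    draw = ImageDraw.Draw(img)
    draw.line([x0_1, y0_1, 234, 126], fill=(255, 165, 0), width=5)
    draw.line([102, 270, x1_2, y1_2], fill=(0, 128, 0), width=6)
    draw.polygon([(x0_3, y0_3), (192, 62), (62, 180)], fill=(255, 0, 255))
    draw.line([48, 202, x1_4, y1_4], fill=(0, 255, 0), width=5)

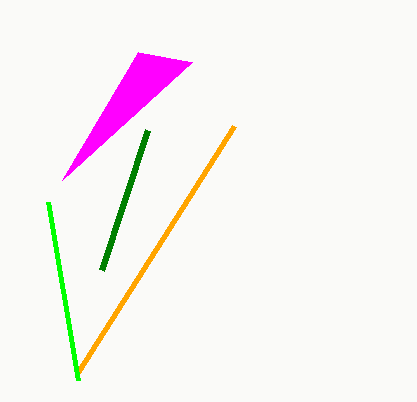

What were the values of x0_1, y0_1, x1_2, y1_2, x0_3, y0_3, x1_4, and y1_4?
x0_1 = 78
y0_1 = 372
x1_2 = 148
y1_2 = 130
x0_3 = 138
y0_3 = 52
x1_4 = 78
y1_4 = 380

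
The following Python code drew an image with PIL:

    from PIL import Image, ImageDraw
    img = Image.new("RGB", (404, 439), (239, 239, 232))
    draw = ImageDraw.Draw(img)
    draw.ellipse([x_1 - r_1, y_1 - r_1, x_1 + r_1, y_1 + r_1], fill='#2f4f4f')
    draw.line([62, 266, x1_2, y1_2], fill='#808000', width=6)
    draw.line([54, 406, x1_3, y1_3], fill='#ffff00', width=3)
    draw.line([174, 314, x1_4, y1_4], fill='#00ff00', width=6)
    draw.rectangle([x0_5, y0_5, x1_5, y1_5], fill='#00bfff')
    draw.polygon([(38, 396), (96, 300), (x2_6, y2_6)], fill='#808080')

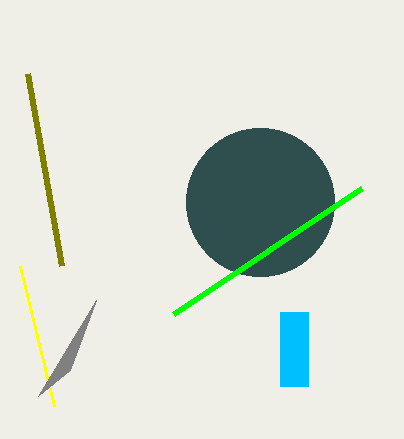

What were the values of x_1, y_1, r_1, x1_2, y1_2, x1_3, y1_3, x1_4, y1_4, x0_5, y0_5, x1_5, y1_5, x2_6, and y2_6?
x_1 = 260, y_1 = 202, r_1 = 74, x1_2 = 28, y1_2 = 74, x1_3 = 20, y1_3 = 266, x1_4 = 362, y1_4 = 188, x0_5 = 280, y0_5 = 312, x1_5 = 308, y1_5 = 386, x2_6 = 70, y2_6 = 370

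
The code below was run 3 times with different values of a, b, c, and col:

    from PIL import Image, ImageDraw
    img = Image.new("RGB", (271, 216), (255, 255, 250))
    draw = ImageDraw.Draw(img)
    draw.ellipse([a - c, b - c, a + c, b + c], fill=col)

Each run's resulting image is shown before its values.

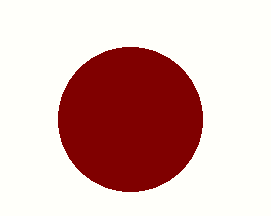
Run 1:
a = 130
b = 119
c = 72
col = 'maroon'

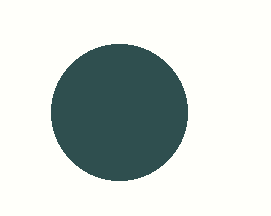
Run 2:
a = 119, b = 112, c = 68, col = 'darkslategray'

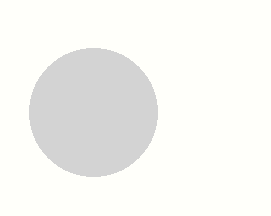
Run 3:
a = 93, b = 112, c = 64, col = 'lightgray'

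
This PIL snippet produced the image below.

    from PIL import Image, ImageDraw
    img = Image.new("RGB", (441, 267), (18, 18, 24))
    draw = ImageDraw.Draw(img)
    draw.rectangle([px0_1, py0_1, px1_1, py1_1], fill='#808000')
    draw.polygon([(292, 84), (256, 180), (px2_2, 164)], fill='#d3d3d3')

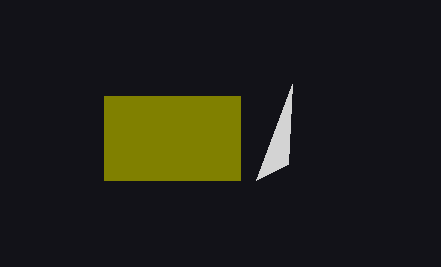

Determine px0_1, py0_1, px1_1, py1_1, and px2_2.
px0_1 = 104
py0_1 = 96
px1_1 = 240
py1_1 = 180
px2_2 = 288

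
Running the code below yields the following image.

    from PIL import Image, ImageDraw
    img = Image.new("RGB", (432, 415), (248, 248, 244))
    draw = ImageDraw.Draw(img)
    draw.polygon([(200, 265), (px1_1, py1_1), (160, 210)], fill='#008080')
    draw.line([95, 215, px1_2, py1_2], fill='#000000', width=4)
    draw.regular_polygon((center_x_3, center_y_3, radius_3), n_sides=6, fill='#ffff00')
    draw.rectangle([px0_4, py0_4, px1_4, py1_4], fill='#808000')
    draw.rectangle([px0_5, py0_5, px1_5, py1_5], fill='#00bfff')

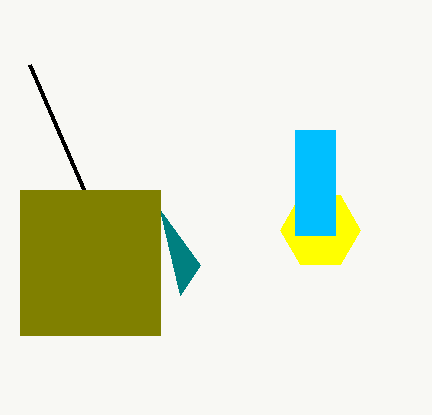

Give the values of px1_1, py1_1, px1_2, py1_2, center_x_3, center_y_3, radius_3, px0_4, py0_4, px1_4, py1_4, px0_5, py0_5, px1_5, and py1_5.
px1_1 = 180, py1_1 = 295, px1_2 = 30, py1_2 = 65, center_x_3 = 320, center_y_3 = 230, radius_3 = 40, px0_4 = 20, py0_4 = 190, px1_4 = 160, py1_4 = 335, px0_5 = 295, py0_5 = 130, px1_5 = 335, py1_5 = 235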